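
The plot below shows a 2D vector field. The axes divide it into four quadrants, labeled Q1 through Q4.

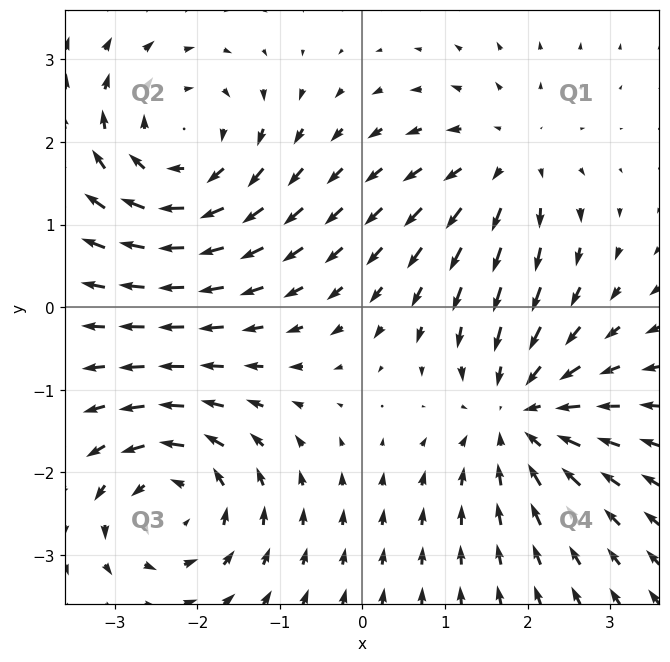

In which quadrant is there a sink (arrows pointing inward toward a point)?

Q4

The sink sits at approximately (1.9, -1.3), which lies in quadrant Q4. The divergence there is about -5, negative as expected for a sink.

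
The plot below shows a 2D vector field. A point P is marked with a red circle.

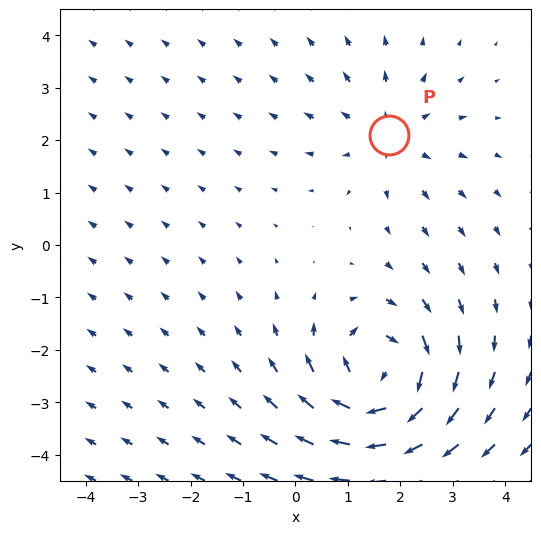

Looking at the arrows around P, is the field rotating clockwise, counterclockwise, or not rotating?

Near P at (1.8, 2.1) the arrows show no circulation. The curl there is ≈0.

not rotating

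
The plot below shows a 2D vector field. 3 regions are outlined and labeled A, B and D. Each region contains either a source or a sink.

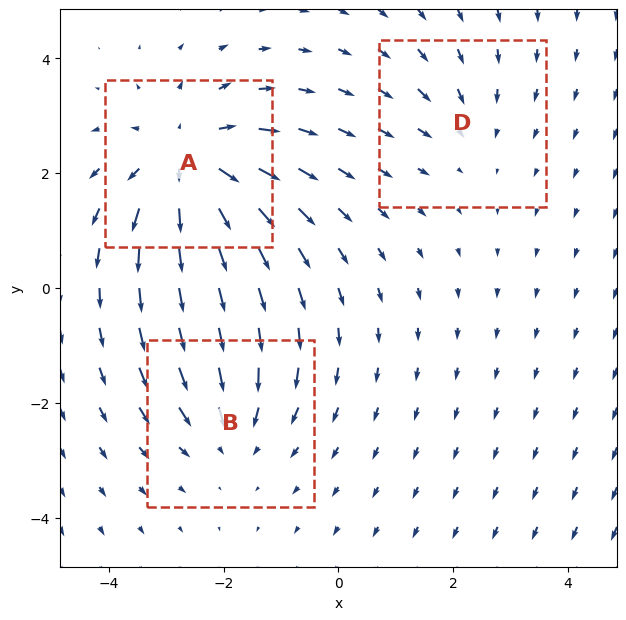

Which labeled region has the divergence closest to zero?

Divergence at each region's feature centre — A: about +4, B: about -3, D: about -2. Region D is closest to zero.

D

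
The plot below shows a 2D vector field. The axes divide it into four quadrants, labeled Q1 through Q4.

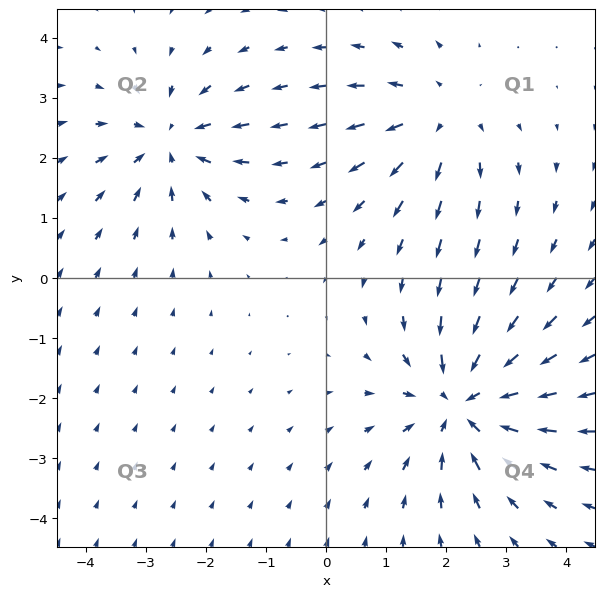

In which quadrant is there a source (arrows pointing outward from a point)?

The source sits at approximately (1.9, 2.6), which lies in quadrant Q1. The divergence there is about +3, positive as expected for a source.

Q1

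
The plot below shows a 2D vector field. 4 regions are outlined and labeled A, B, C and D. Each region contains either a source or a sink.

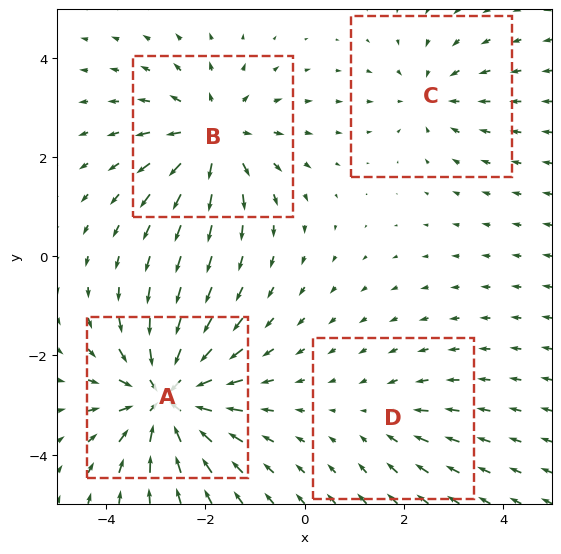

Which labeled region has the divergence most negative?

A

Divergence at each region's feature centre — A: about -7, B: about +5, C: about -3, D: about -2. Region A is most negative.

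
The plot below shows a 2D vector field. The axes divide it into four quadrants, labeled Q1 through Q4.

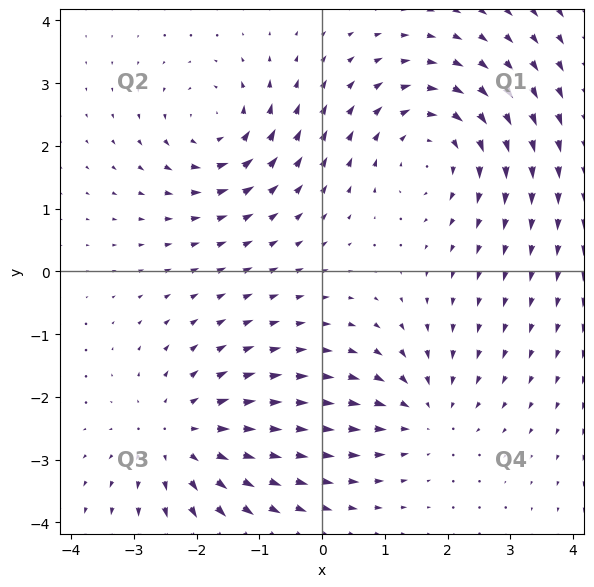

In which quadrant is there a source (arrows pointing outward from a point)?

The source sits at approximately (-2.3, -2.6), which lies in quadrant Q3. The divergence there is about +3, positive as expected for a source.

Q3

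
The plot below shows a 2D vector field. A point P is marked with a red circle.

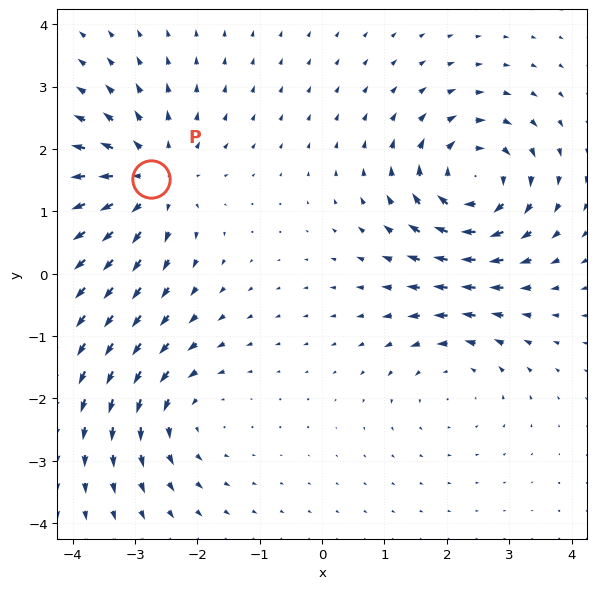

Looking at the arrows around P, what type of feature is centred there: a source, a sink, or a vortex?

At P (-2.7, 1.5) the arrows spread outward. Divergence about +5, curl ≈0 — positive divergence with near-zero curl is a source.

source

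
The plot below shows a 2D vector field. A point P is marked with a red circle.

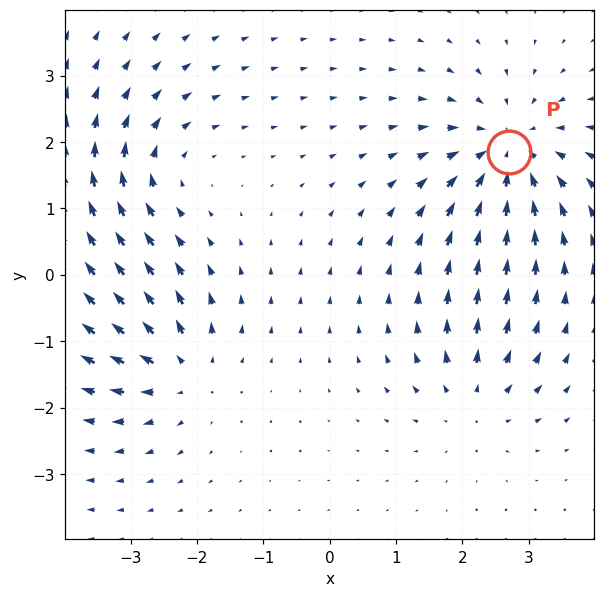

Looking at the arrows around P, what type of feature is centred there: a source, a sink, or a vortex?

sink

At P (2.7, 1.8) the arrows converge inward. Divergence about -4, curl ≈0 — negative divergence with near-zero curl is a sink.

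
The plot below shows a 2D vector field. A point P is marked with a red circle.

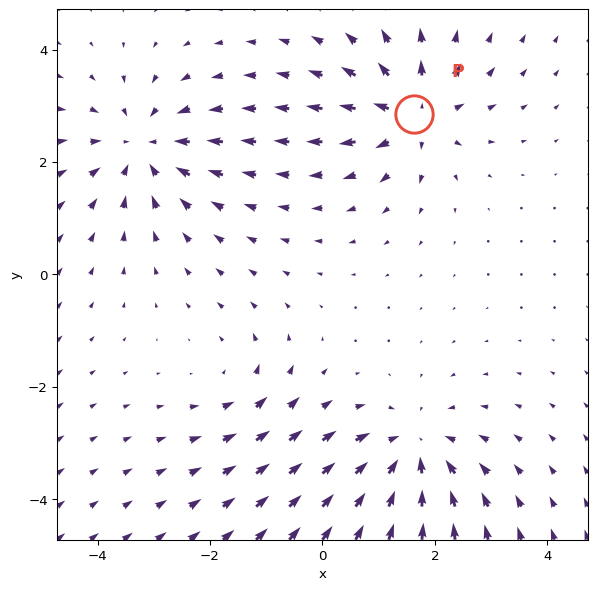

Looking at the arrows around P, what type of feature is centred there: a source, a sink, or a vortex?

At P (1.6, 2.9) the arrows spread outward. Divergence about +6, curl ≈0 — positive divergence with near-zero curl is a source.

source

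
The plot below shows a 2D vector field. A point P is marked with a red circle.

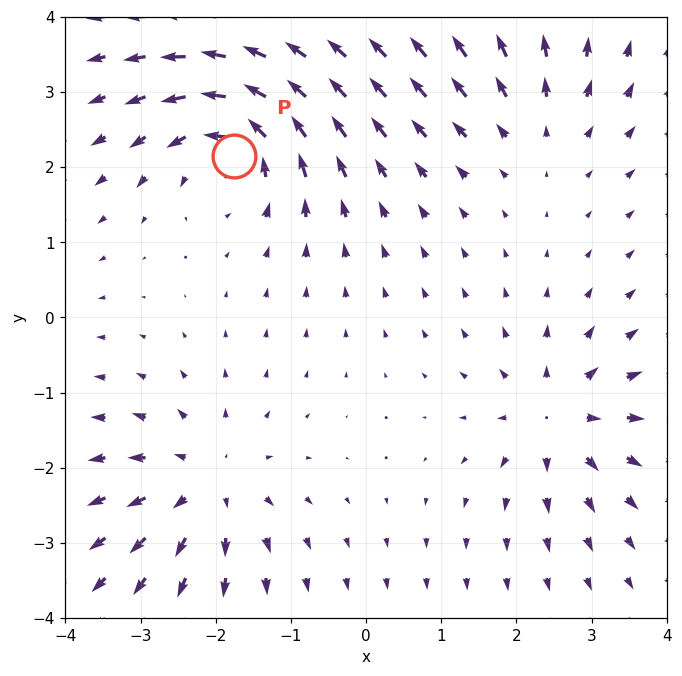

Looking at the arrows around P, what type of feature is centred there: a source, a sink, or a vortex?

vortex

At P (-1.8, 2.2) the arrows circulate counterclockwise. Divergence ≈0, curl about +7 — near-zero divergence with nonzero curl is a vortex.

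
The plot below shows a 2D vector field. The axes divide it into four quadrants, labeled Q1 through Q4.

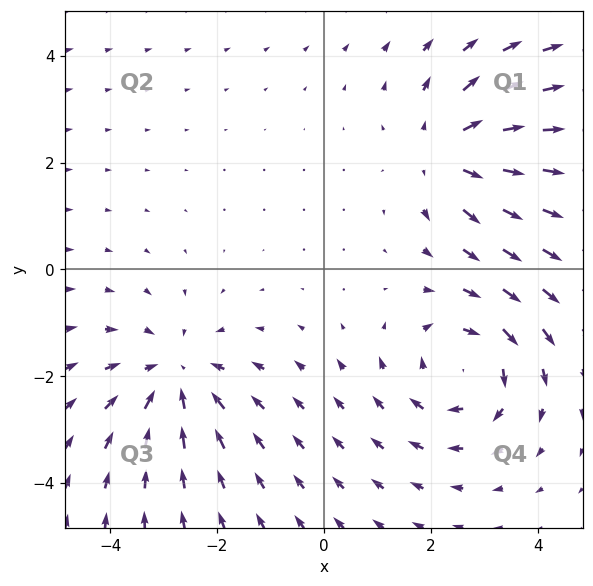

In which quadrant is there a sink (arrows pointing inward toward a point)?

Q3

The sink sits at approximately (-2.8, -2.0), which lies in quadrant Q3. The divergence there is about -3, negative as expected for a sink.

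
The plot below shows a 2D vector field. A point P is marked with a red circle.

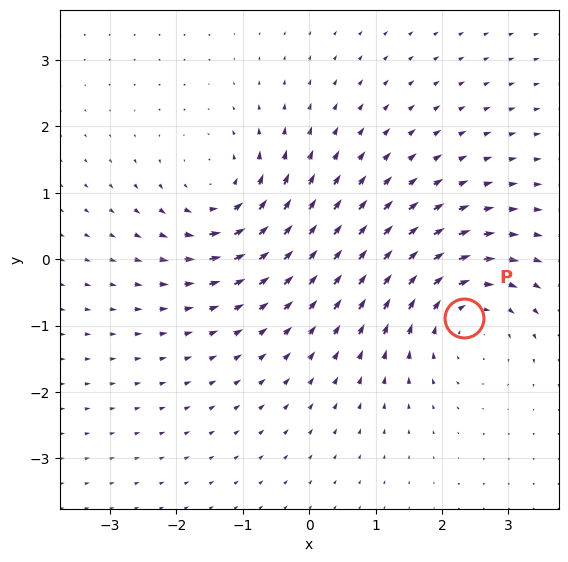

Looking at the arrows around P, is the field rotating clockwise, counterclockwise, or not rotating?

clockwise

Near P at (2.3, -0.9) the arrows circulate clockwise. The curl (z-component) there is about -5; negative curl means clockwise rotation.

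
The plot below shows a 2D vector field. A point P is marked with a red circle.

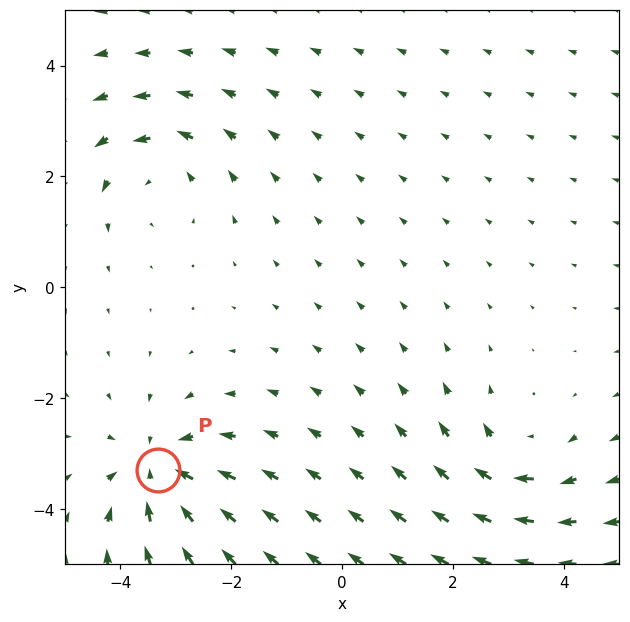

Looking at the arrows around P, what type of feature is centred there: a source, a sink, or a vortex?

At P (-3.3, -3.3) the arrows converge inward. Divergence about -4, curl ≈0 — negative divergence with near-zero curl is a sink.

sink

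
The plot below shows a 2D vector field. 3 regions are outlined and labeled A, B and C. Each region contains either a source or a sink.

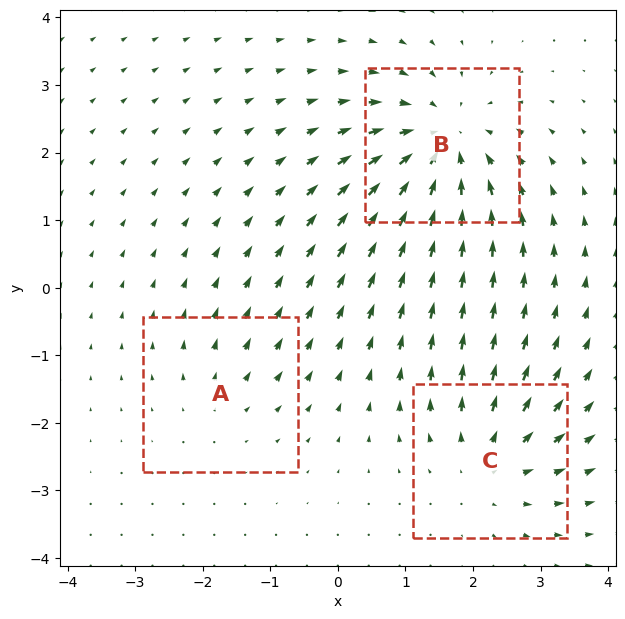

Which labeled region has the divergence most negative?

Divergence at each region's feature centre — A: about +2, B: about -5, C: about +3. Region B is most negative.

B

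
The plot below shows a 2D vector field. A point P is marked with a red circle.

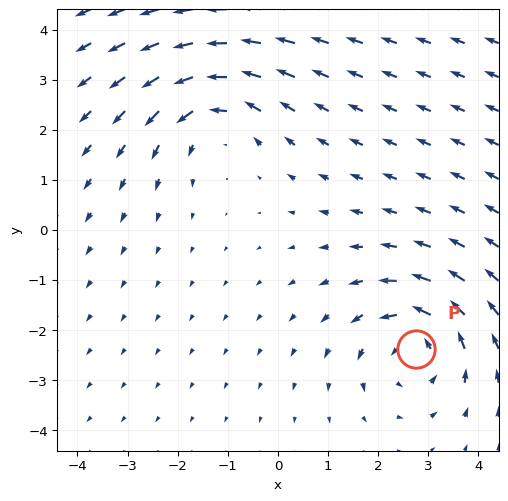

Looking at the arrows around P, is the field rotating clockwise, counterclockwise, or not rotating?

Near P at (2.8, -2.4) the arrows circulate counterclockwise. The curl (z-component) there is about +3; positive curl means counterclockwise rotation.

counterclockwise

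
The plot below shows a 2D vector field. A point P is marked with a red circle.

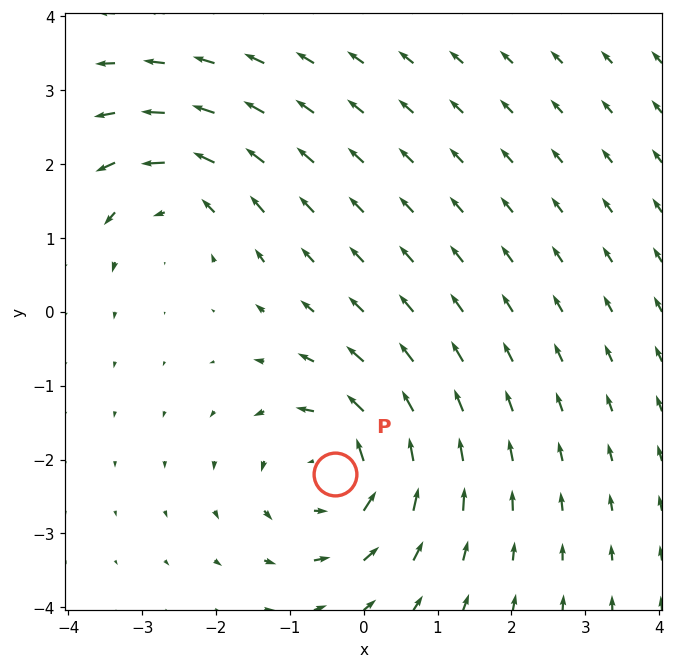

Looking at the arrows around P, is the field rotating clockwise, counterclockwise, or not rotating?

counterclockwise

Near P at (-0.4, -2.2) the arrows circulate counterclockwise. The curl (z-component) there is about +5; positive curl means counterclockwise rotation.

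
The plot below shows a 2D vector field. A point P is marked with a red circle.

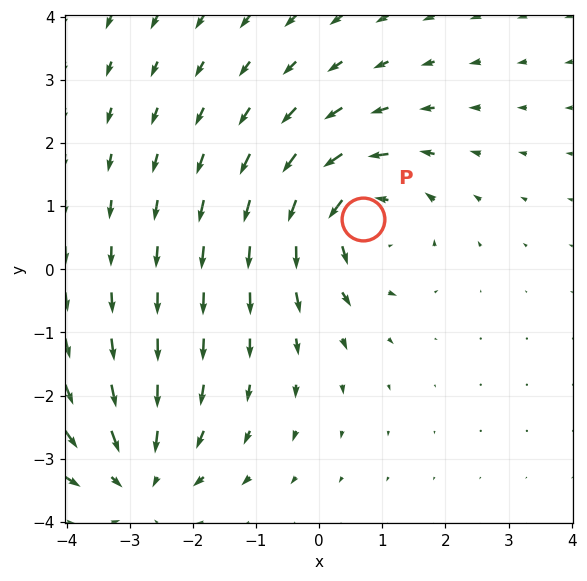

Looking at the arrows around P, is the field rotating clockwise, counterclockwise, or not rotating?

Near P at (0.7, 0.8) the arrows circulate counterclockwise. The curl (z-component) there is about +4; positive curl means counterclockwise rotation.

counterclockwise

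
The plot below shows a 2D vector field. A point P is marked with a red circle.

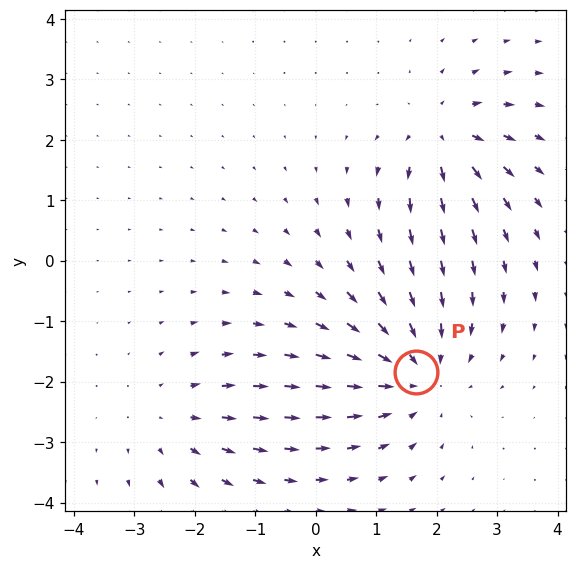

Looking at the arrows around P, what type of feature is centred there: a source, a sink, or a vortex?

sink

At P (1.7, -1.8) the arrows converge inward. Divergence about -3, curl ≈0 — negative divergence with near-zero curl is a sink.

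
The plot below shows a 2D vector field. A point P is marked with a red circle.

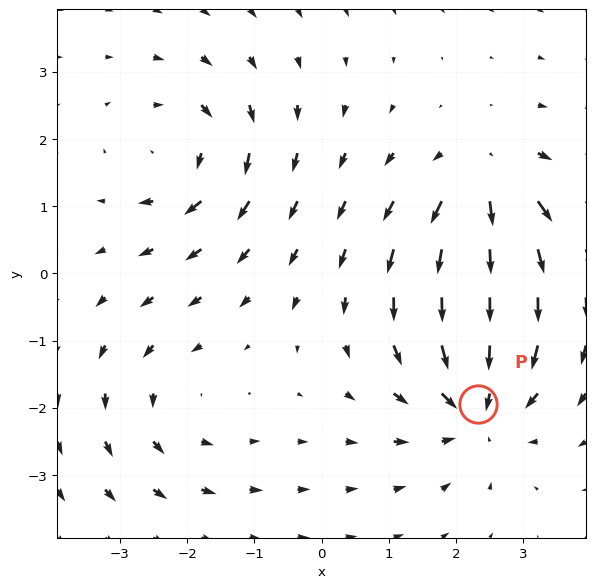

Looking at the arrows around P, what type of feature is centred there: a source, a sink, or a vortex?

At P (2.3, -1.9) the arrows converge inward. Divergence about -5, curl ≈0 — negative divergence with near-zero curl is a sink.

sink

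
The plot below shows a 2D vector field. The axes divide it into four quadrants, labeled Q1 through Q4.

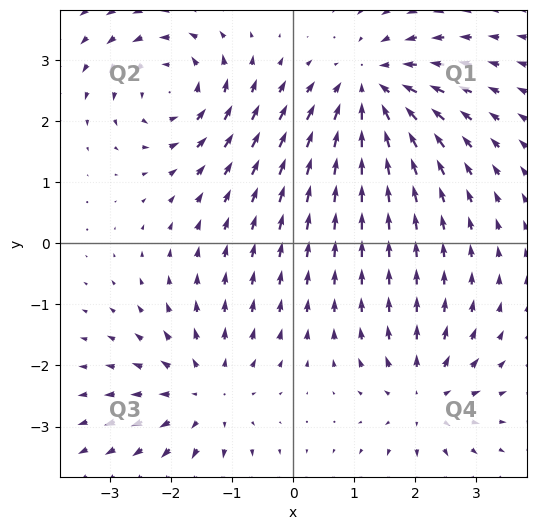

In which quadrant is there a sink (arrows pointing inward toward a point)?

Q1

The sink sits at approximately (1.3, 2.5), which lies in quadrant Q1. The divergence there is about -5, negative as expected for a sink.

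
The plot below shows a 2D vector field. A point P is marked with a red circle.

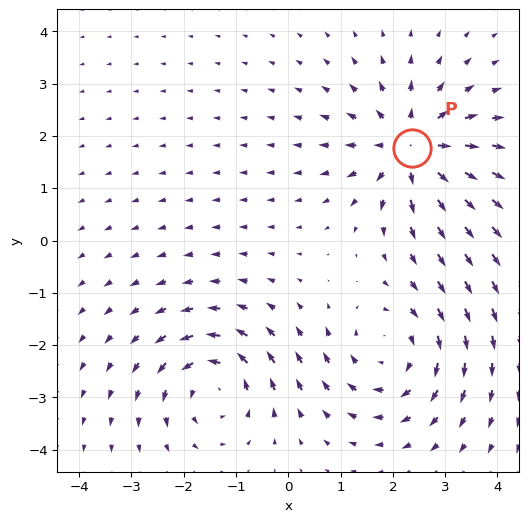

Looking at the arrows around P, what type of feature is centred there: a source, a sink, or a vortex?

At P (2.4, 1.8) the arrows spread outward. Divergence about +5, curl ≈0 — positive divergence with near-zero curl is a source.

source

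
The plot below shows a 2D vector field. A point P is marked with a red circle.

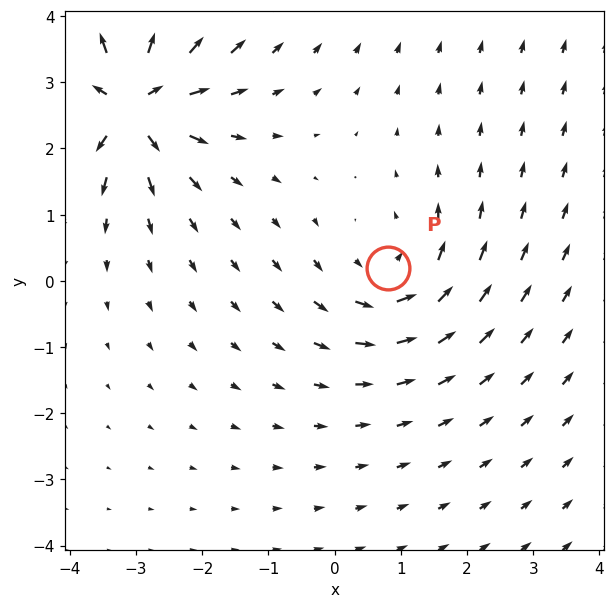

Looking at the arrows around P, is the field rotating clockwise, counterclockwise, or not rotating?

counterclockwise

Near P at (0.8, 0.2) the arrows circulate counterclockwise. The curl (z-component) there is about +3; positive curl means counterclockwise rotation.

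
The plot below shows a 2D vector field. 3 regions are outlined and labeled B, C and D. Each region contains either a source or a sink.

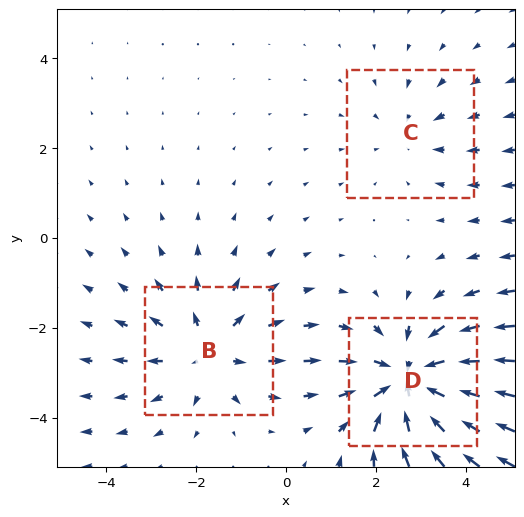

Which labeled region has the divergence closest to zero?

C

Divergence at each region's feature centre — B: about +3, C: about -2, D: about -4. Region C is closest to zero.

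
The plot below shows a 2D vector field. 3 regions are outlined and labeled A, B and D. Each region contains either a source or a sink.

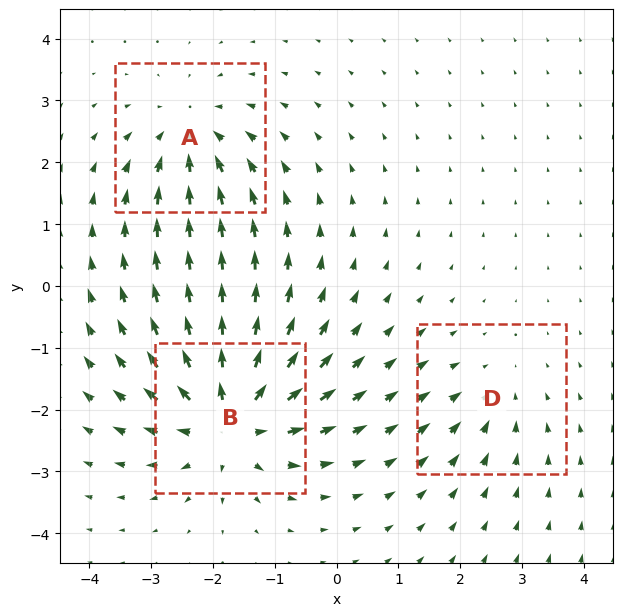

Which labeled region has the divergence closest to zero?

Divergence at each region's feature centre — A: about -4, B: about +6, D: about -2. Region D is closest to zero.

D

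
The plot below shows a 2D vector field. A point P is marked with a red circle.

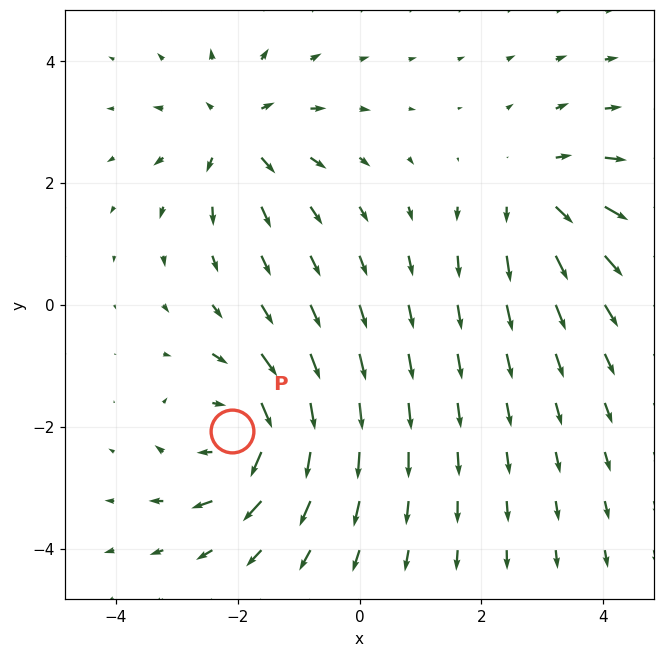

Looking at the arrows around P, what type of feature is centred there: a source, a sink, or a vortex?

At P (-2.1, -2.1) the arrows circulate clockwise. Divergence ≈0, curl about -5 — near-zero divergence with nonzero curl is a vortex.

vortex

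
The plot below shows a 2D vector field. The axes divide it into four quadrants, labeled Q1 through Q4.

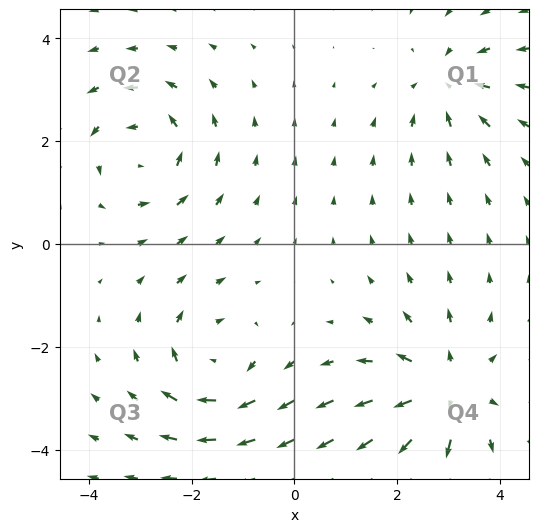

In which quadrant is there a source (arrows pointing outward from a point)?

The source sits at approximately (2.9, -2.9), which lies in quadrant Q4. The divergence there is about +5, positive as expected for a source.

Q4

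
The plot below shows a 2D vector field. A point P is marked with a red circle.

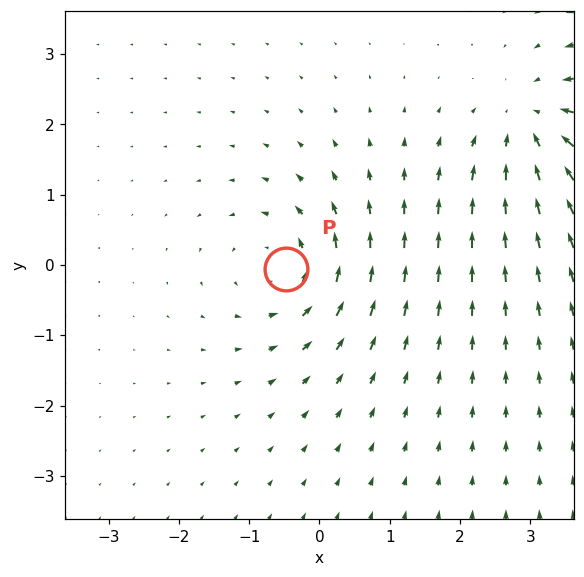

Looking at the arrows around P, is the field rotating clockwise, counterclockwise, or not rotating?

counterclockwise

Near P at (-0.5, -0.1) the arrows circulate counterclockwise. The curl (z-component) there is about +4; positive curl means counterclockwise rotation.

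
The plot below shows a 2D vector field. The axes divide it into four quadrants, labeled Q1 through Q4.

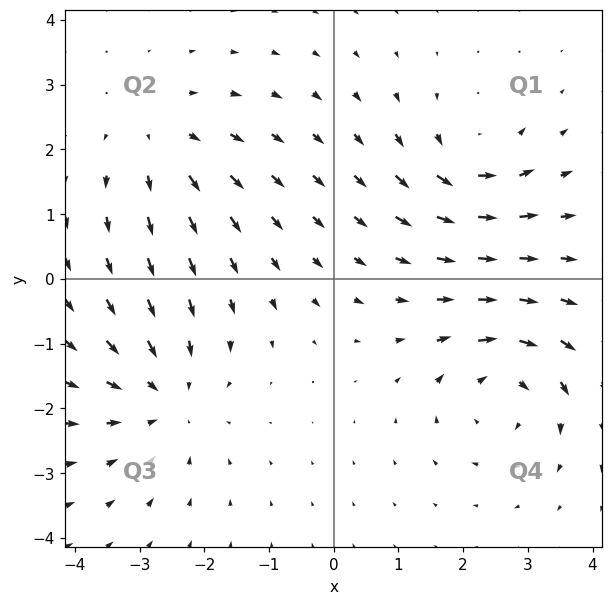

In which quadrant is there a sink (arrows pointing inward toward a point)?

The sink sits at approximately (-2.6, -1.8), which lies in quadrant Q3. The divergence there is about -4, negative as expected for a sink.

Q3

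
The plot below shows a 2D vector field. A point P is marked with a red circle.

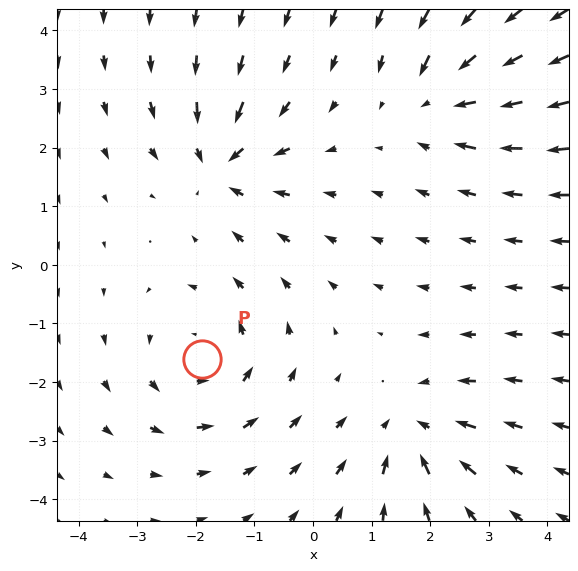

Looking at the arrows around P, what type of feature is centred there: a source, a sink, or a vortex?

vortex

At P (-1.9, -1.6) the arrows circulate counterclockwise. Divergence ≈0, curl about +4 — near-zero divergence with nonzero curl is a vortex.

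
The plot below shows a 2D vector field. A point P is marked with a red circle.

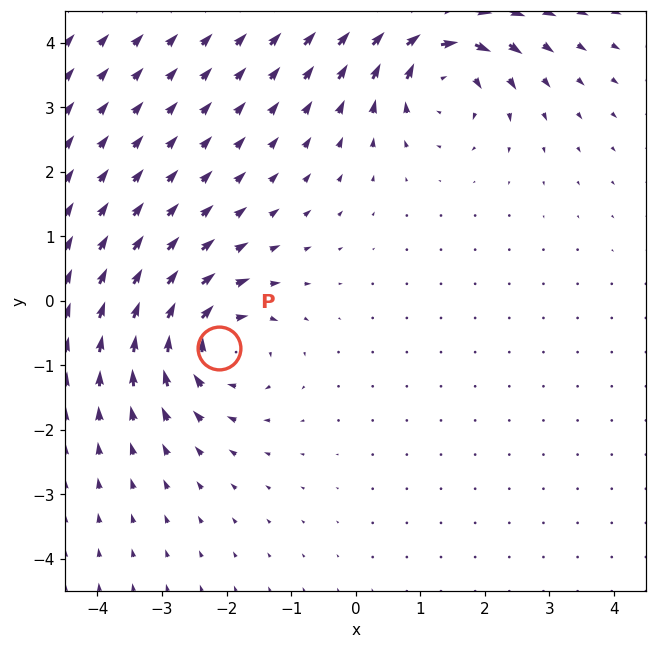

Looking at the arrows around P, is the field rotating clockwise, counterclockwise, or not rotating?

Near P at (-2.1, -0.7) the arrows circulate clockwise. The curl (z-component) there is about -5; negative curl means clockwise rotation.

clockwise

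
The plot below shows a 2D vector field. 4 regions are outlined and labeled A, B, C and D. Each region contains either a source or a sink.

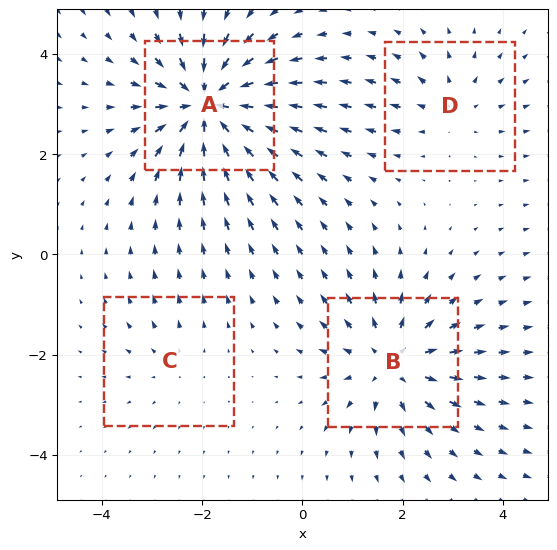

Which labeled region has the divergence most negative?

A

Divergence at each region's feature centre — A: about -7, B: about +5, C: about +2, D: about +3. Region A is most negative.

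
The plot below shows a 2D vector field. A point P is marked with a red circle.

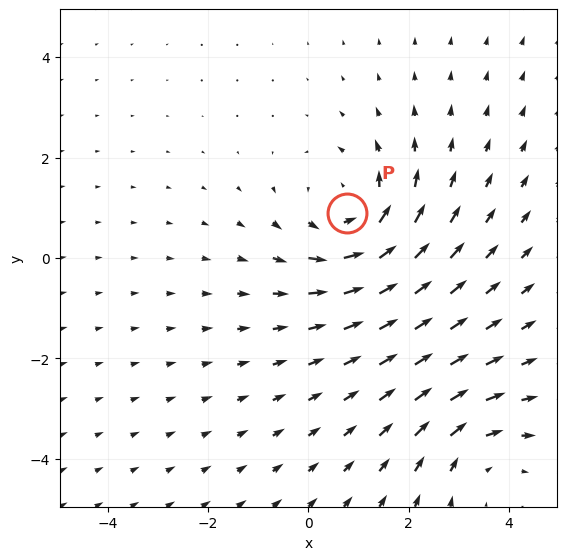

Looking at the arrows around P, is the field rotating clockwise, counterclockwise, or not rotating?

counterclockwise

Near P at (0.8, 0.9) the arrows circulate counterclockwise. The curl (z-component) there is about +4; positive curl means counterclockwise rotation.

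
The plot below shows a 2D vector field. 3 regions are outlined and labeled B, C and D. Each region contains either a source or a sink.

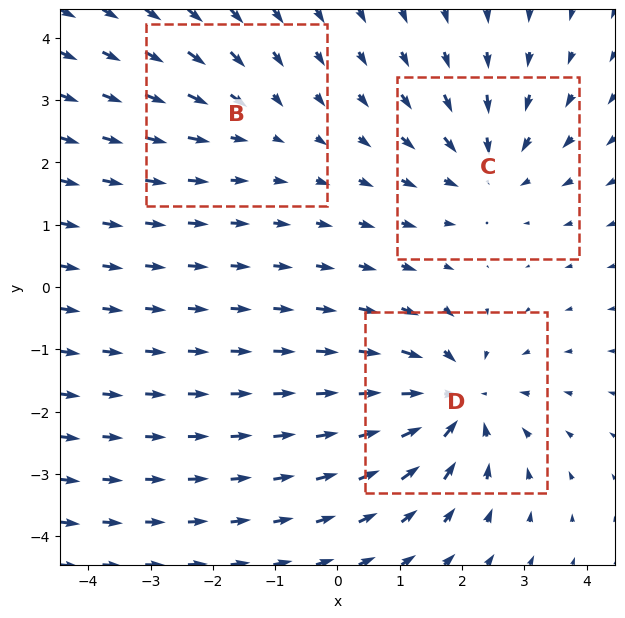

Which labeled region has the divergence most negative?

D

Divergence at each region's feature centre — B: about -2, C: about -3, D: about -5. Region D is most negative.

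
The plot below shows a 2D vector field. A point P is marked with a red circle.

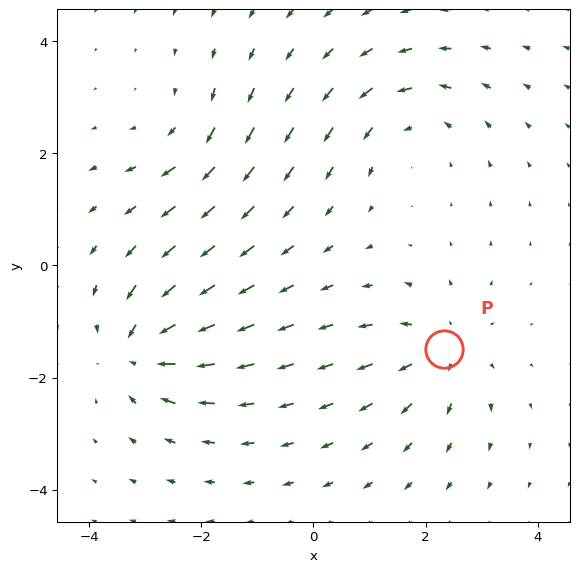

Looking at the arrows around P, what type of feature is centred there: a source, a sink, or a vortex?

source

At P (2.3, -1.5) the arrows spread outward. Divergence about +4, curl ≈0 — positive divergence with near-zero curl is a source.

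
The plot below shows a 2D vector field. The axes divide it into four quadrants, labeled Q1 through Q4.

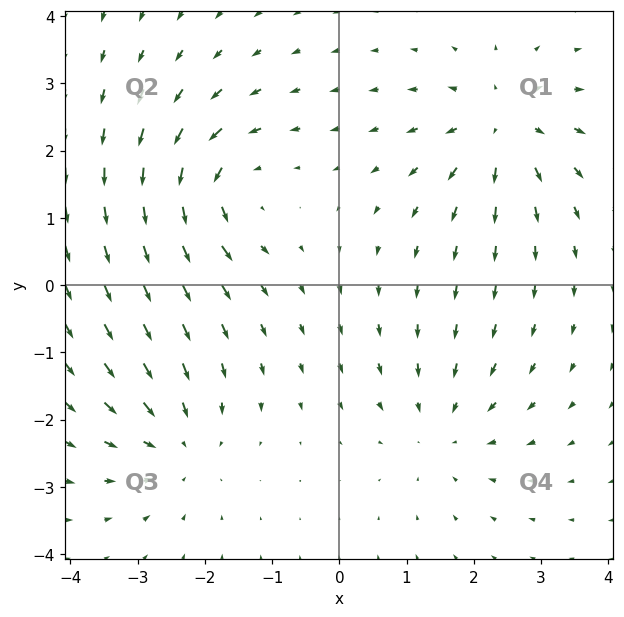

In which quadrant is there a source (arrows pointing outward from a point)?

The source sits at approximately (2.4, 2.3), which lies in quadrant Q1. The divergence there is about +4, positive as expected for a source.

Q1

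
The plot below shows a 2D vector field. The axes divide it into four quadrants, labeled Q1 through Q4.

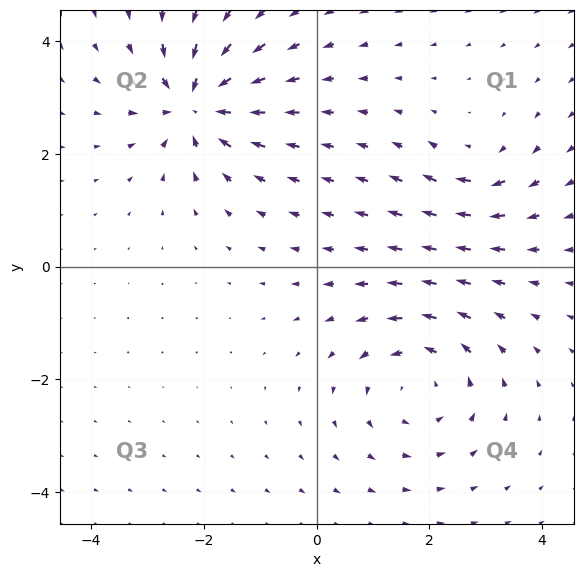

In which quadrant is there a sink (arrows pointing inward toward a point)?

The sink sits at approximately (-2.1, 2.9), which lies in quadrant Q2. The divergence there is about -6, negative as expected for a sink.

Q2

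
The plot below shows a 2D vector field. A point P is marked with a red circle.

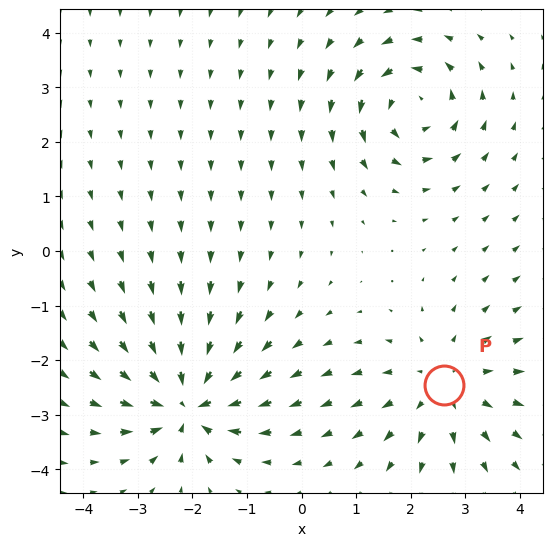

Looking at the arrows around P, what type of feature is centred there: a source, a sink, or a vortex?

At P (2.6, -2.5) the arrows spread outward. Divergence about +3, curl ≈0 — positive divergence with near-zero curl is a source.

source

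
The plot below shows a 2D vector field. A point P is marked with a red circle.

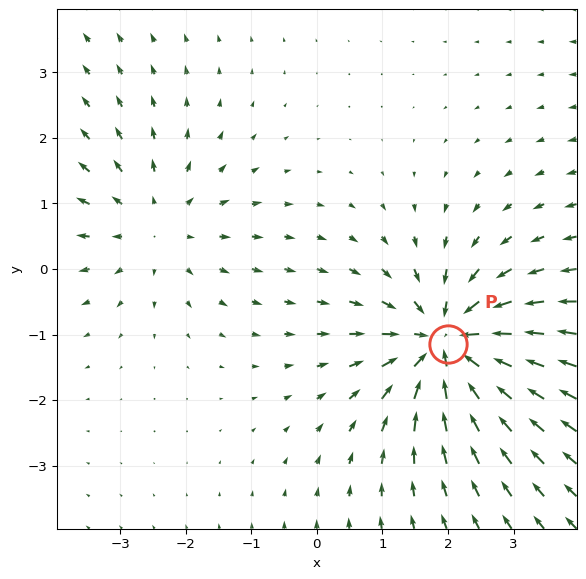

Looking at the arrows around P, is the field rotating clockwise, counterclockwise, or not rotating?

not rotating

Near P at (2.0, -1.1) the arrows show no circulation. The curl there is ≈0.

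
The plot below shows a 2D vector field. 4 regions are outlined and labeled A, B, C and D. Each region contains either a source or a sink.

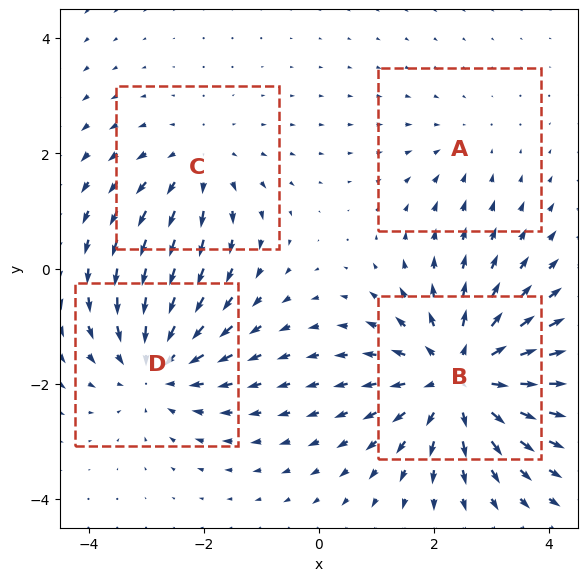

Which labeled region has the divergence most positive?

B

Divergence at each region's feature centre — A: about -2, B: about +6, C: about +3, D: about -4. Region B is most positive.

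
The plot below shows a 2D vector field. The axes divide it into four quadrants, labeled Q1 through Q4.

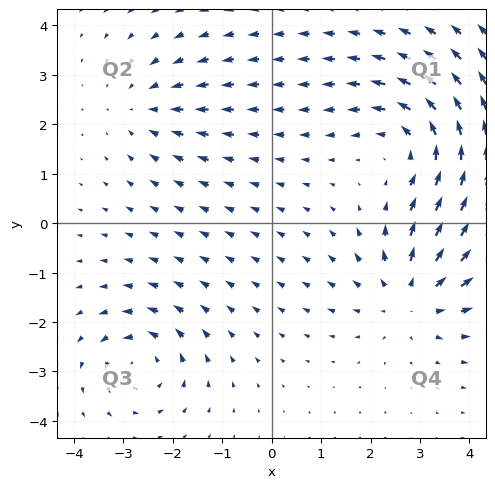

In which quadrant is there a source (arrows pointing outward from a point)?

Q4

The source sits at approximately (2.8, -1.5), which lies in quadrant Q4. The divergence there is about +4, positive as expected for a source.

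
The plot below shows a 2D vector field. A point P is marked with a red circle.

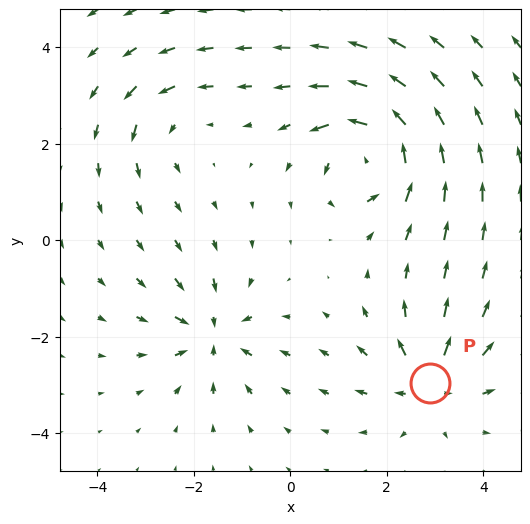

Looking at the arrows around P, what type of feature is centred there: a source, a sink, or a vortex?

source

At P (2.9, -3.0) the arrows spread outward. Divergence about +4, curl ≈0 — positive divergence with near-zero curl is a source.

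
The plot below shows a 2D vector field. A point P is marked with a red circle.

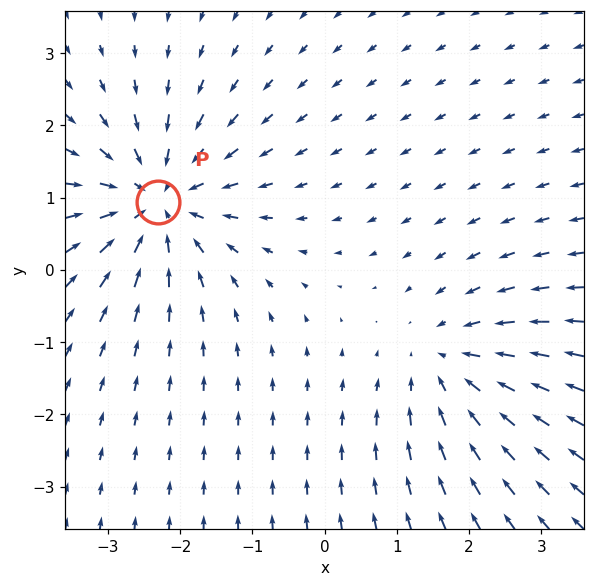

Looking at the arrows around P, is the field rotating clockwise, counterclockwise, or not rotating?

not rotating

Near P at (-2.3, 0.9) the arrows show no circulation. The curl there is ≈0.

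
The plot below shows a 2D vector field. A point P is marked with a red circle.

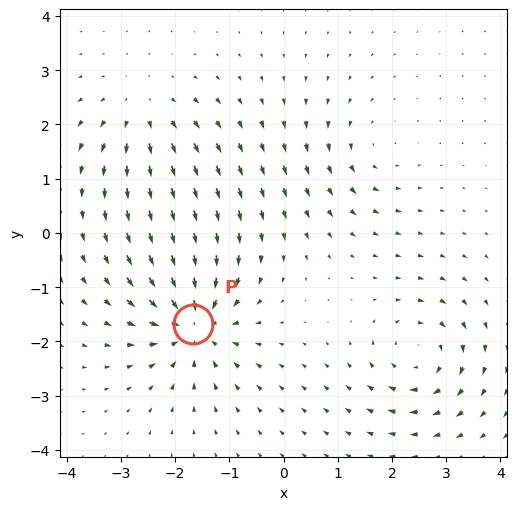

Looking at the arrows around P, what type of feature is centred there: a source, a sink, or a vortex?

sink

At P (-1.7, -1.7) the arrows converge inward. Divergence about -6, curl ≈0 — negative divergence with near-zero curl is a sink.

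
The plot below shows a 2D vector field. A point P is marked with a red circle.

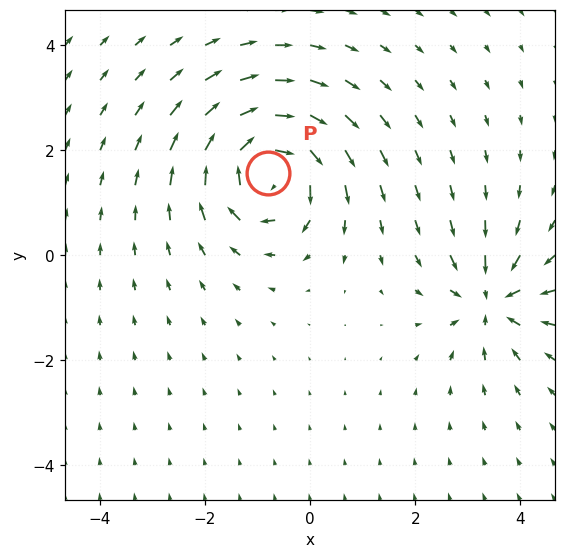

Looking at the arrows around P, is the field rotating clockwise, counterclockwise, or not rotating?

Near P at (-0.8, 1.6) the arrows circulate clockwise. The curl (z-component) there is about -5; negative curl means clockwise rotation.

clockwise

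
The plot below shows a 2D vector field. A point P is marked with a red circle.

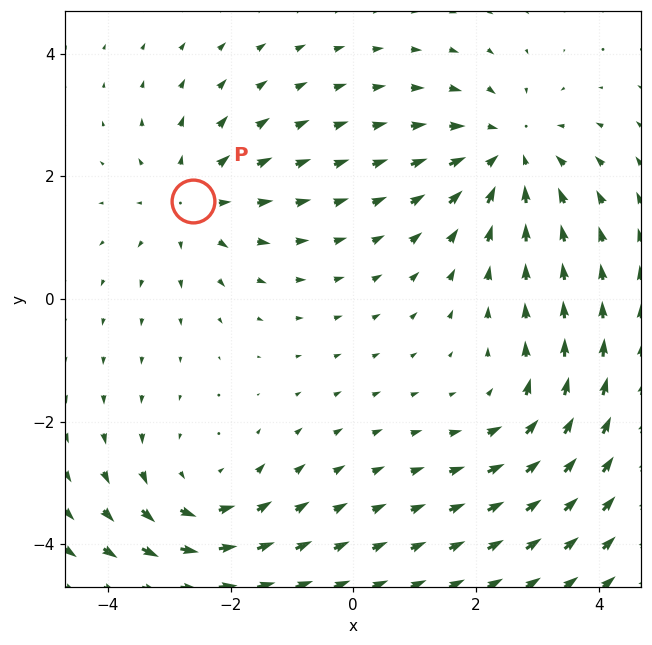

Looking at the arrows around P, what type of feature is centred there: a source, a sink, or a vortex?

At P (-2.6, 1.6) the arrows spread outward. Divergence about +4, curl ≈0 — positive divergence with near-zero curl is a source.

source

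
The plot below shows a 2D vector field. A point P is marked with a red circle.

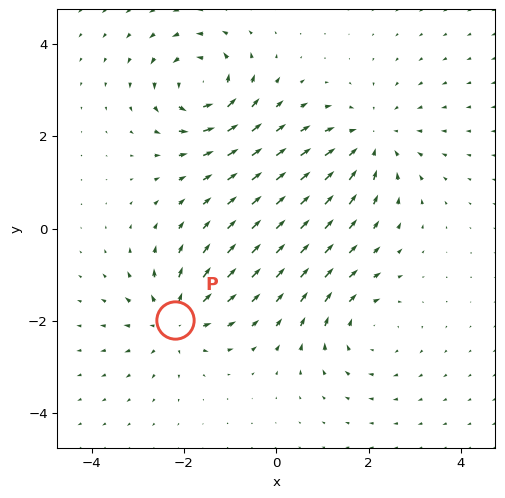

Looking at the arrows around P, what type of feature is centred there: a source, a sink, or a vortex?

source

At P (-2.2, -2.0) the arrows spread outward. Divergence about +4, curl ≈0 — positive divergence with near-zero curl is a source.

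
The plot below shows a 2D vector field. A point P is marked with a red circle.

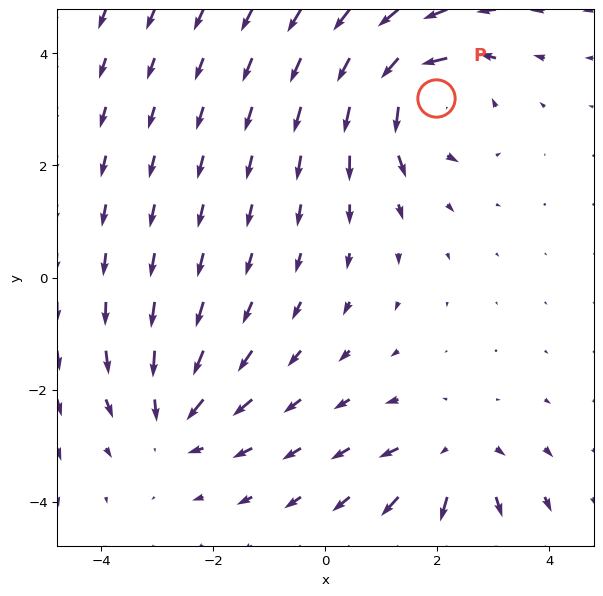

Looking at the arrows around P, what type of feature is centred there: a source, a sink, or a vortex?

At P (2.0, 3.2) the arrows circulate counterclockwise. Divergence ≈0, curl about +4 — near-zero divergence with nonzero curl is a vortex.

vortex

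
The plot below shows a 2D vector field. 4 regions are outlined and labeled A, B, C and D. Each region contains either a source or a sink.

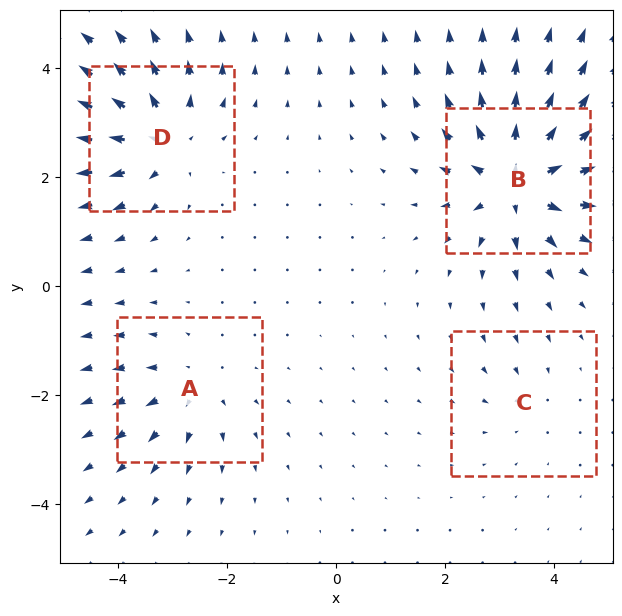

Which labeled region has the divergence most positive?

Divergence at each region's feature centre — A: about +4, B: about +8, C: about -2, D: about +6. Region B is most positive.

B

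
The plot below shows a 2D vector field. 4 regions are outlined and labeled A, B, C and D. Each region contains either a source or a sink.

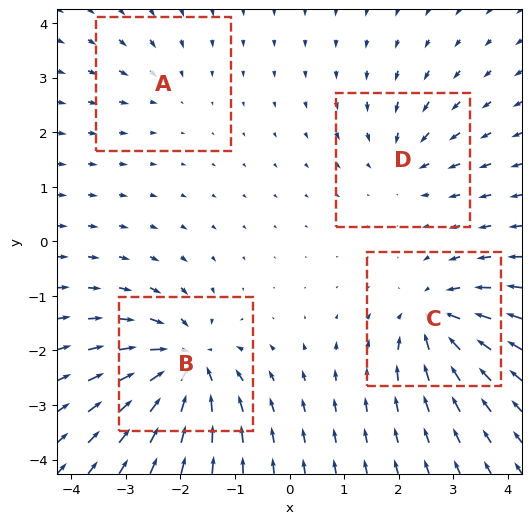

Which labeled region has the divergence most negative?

B

Divergence at each region's feature centre — A: about -2, B: about -8, C: about -6, D: about -4. Region B is most negative.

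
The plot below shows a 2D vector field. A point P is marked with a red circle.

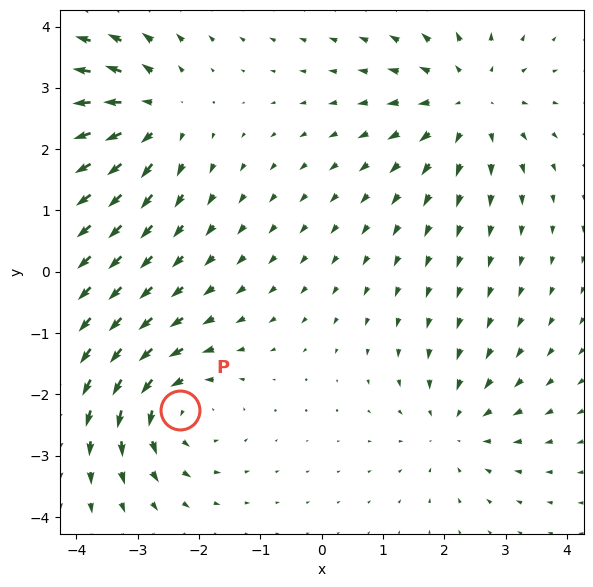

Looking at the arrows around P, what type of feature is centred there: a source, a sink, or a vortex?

vortex

At P (-2.3, -2.3) the arrows circulate counterclockwise. Divergence ≈0, curl about +5 — near-zero divergence with nonzero curl is a vortex.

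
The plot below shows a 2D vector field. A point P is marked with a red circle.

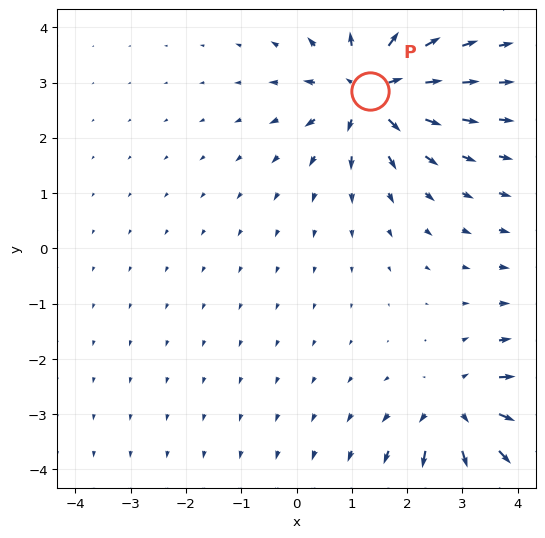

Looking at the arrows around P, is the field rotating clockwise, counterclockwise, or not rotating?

not rotating

Near P at (1.3, 2.8) the arrows show no circulation. The curl there is ≈0.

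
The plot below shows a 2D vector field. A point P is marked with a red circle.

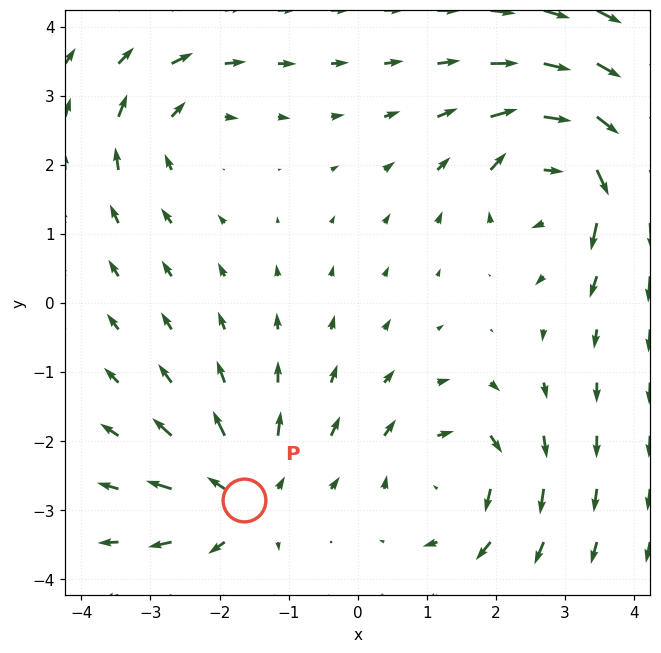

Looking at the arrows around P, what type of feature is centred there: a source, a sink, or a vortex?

At P (-1.6, -2.9) the arrows spread outward. Divergence about +5, curl ≈0 — positive divergence with near-zero curl is a source.

source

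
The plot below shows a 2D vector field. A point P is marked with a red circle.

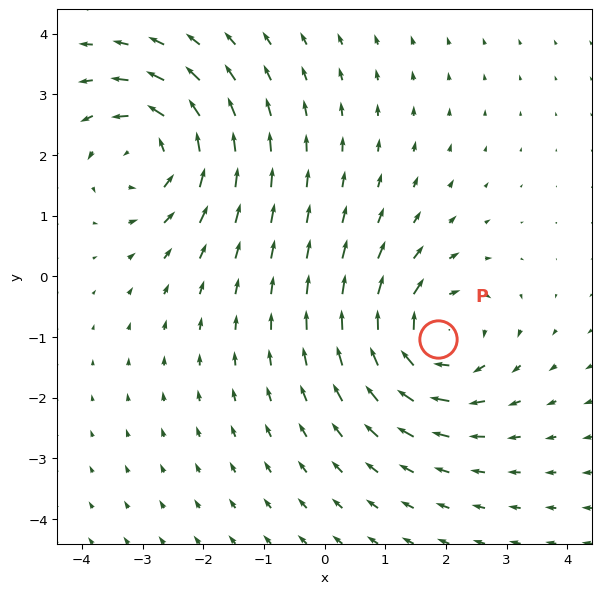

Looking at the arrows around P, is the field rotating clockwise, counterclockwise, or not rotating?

clockwise

Near P at (1.9, -1.0) the arrows circulate clockwise. The curl (z-component) there is about -4; negative curl means clockwise rotation.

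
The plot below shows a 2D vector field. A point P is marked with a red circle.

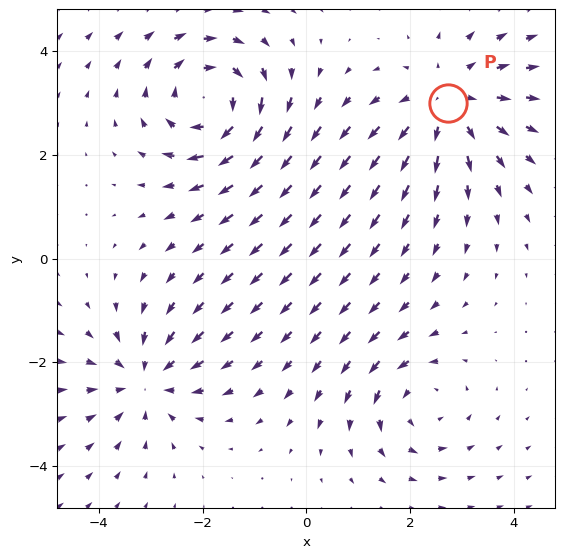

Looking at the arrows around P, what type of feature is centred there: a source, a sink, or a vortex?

At P (2.7, 3.0) the arrows spread outward. Divergence about +4, curl ≈0 — positive divergence with near-zero curl is a source.

source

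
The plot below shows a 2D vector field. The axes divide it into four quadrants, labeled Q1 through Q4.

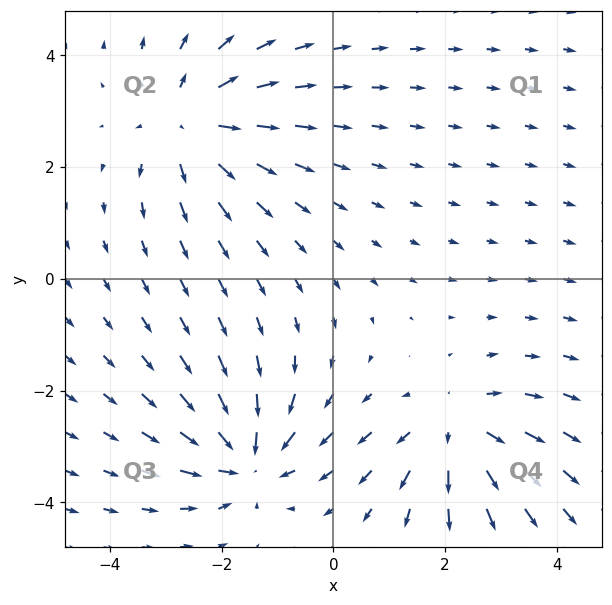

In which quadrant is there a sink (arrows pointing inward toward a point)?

The sink sits at approximately (-1.5, -3.2), which lies in quadrant Q3. The divergence there is about -5, negative as expected for a sink.

Q3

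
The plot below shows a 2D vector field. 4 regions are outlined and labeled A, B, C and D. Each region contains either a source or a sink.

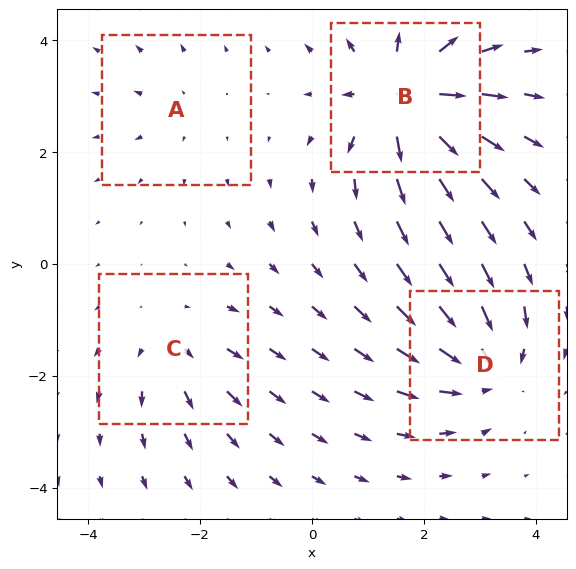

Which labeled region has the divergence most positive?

B

Divergence at each region's feature centre — A: about +2, B: about +7, C: about +3, D: about -5. Region B is most positive.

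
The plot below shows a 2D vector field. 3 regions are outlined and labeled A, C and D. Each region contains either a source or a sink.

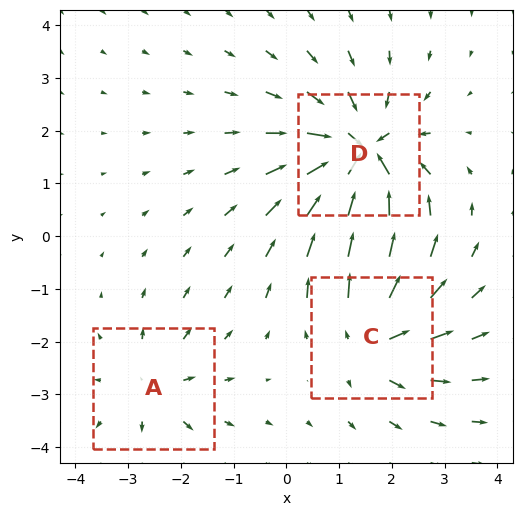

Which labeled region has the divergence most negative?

Divergence at each region's feature centre — A: about +3, C: about +4, D: about -6. Region D is most negative.

D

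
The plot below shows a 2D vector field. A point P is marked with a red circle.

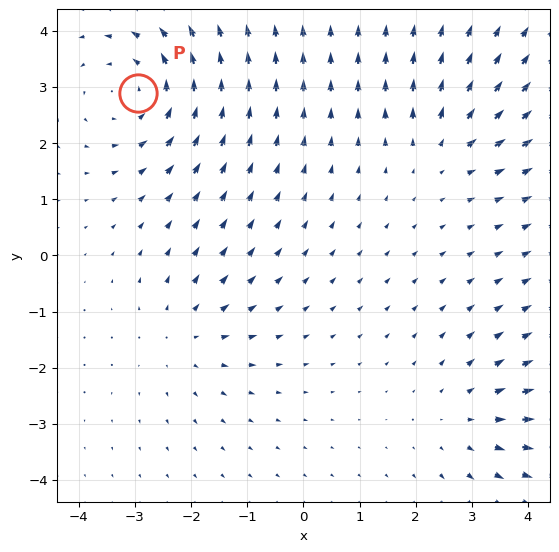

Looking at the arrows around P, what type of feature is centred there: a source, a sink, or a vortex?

At P (-2.9, 2.9) the arrows circulate counterclockwise. Divergence ≈0, curl about +4 — near-zero divergence with nonzero curl is a vortex.

vortex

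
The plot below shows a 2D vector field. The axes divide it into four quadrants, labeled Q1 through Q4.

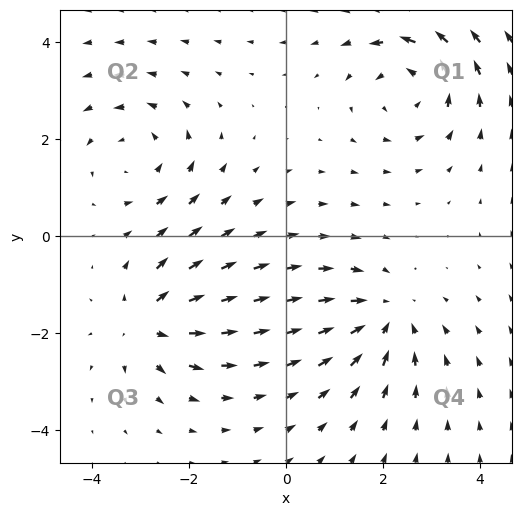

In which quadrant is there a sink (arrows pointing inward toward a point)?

The sink sits at approximately (2.0, -1.7), which lies in quadrant Q4. The divergence there is about -4, negative as expected for a sink.

Q4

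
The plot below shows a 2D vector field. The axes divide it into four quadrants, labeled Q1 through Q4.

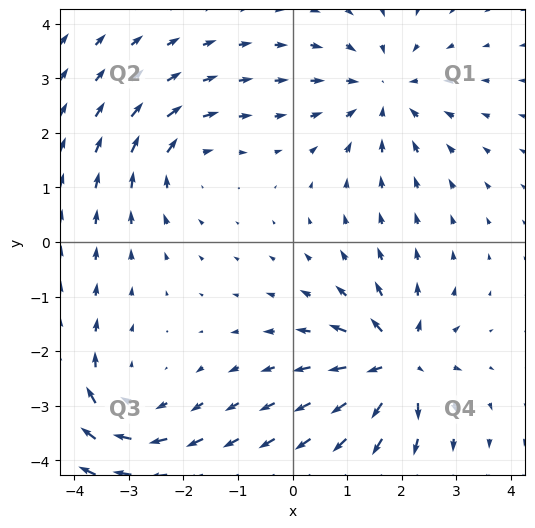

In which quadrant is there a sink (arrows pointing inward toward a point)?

Q1

The sink sits at approximately (1.7, 2.8), which lies in quadrant Q1. The divergence there is about -4, negative as expected for a sink.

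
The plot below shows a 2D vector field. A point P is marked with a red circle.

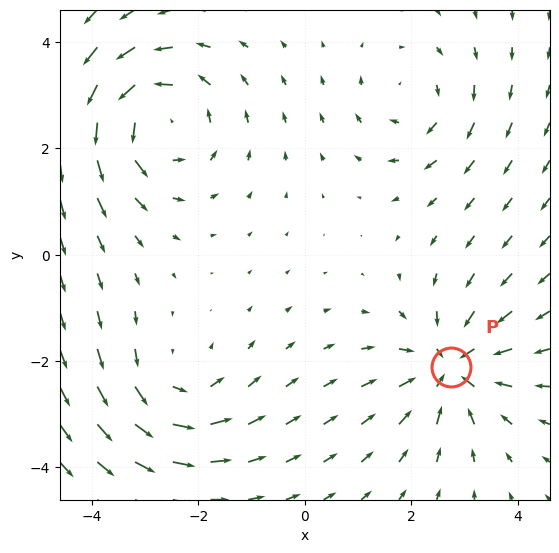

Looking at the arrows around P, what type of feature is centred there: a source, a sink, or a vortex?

At P (2.8, -2.1) the arrows converge inward. Divergence about -4, curl ≈0 — negative divergence with near-zero curl is a sink.

sink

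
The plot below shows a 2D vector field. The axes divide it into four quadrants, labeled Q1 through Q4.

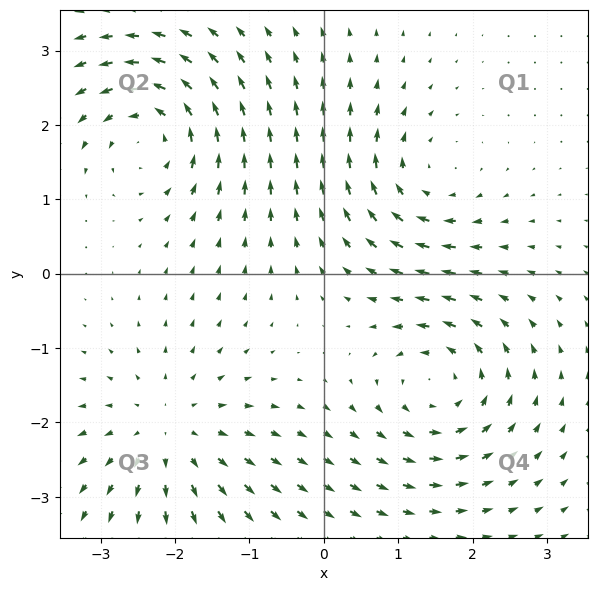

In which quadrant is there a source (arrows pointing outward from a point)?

The source sits at approximately (-2.1, -2.1), which lies in quadrant Q3. The divergence there is about +4, positive as expected for a source.

Q3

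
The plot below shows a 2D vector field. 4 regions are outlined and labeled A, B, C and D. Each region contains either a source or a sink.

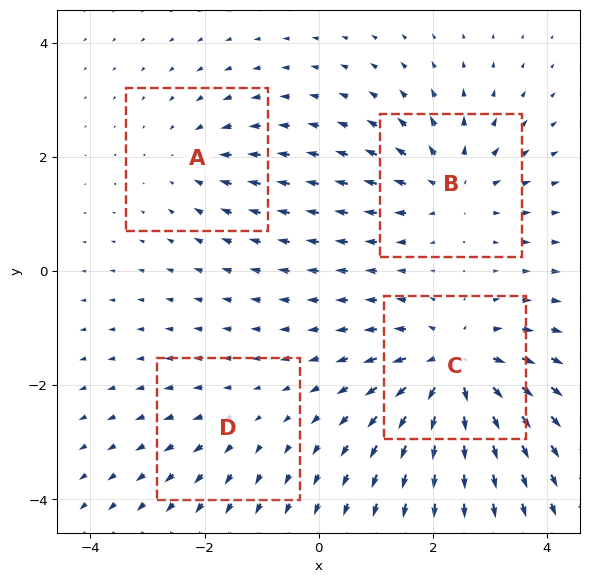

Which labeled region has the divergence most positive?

Divergence at each region's feature centre — A: about -3, B: about +5, C: about +8, D: about +2. Region C is most positive.

C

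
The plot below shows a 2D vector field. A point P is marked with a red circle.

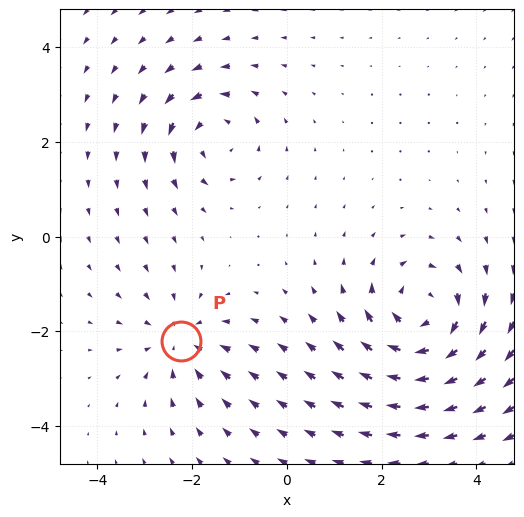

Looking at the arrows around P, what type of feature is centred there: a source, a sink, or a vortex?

sink

At P (-2.2, -2.2) the arrows converge inward. Divergence about -3, curl ≈0 — negative divergence with near-zero curl is a sink.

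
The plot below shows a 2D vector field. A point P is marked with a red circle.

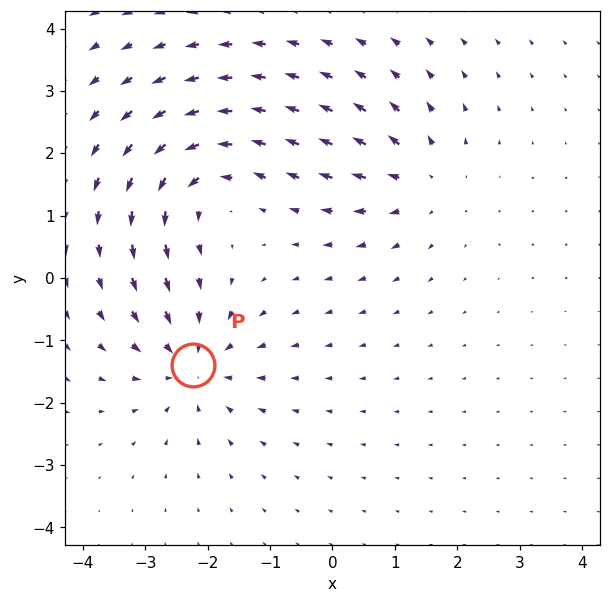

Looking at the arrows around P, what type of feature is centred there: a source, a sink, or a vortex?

sink

At P (-2.2, -1.4) the arrows converge inward. Divergence about -5, curl ≈0 — negative divergence with near-zero curl is a sink.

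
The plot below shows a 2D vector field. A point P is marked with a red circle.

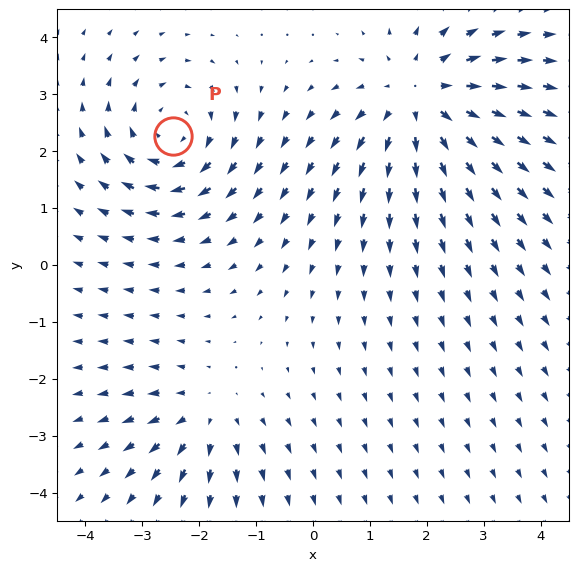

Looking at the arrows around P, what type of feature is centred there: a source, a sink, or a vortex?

vortex

At P (-2.5, 2.3) the arrows circulate clockwise. Divergence ≈0, curl about -4 — near-zero divergence with nonzero curl is a vortex.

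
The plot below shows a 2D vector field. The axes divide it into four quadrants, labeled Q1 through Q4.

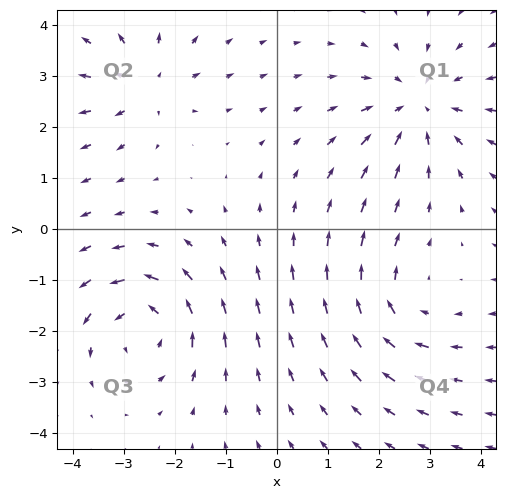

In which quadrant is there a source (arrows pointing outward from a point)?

Q2

The source sits at approximately (-2.6, 2.8), which lies in quadrant Q2. The divergence there is about +4, positive as expected for a source.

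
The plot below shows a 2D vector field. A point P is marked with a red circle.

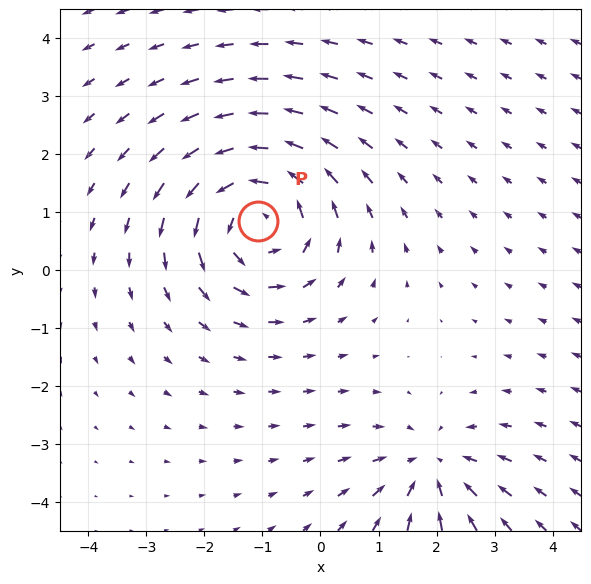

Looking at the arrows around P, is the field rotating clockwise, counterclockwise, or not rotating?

counterclockwise

Near P at (-1.1, 0.8) the arrows circulate counterclockwise. The curl (z-component) there is about +4; positive curl means counterclockwise rotation.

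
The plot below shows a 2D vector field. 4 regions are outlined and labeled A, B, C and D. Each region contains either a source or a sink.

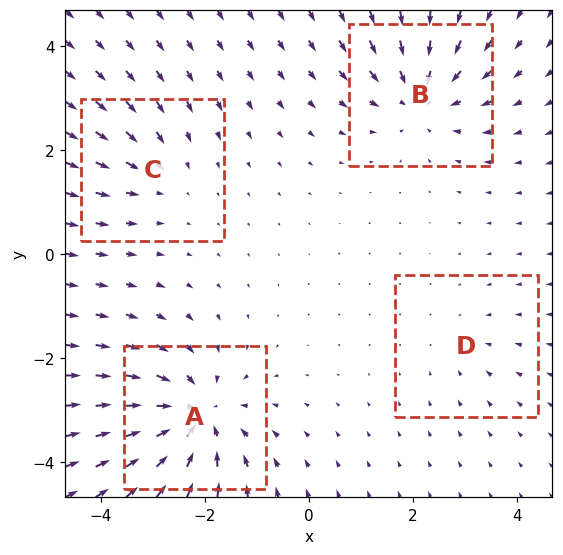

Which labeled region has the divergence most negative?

A

Divergence at each region's feature centre — A: about -7, B: about -5, C: about -3, D: about -2. Region A is most negative.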